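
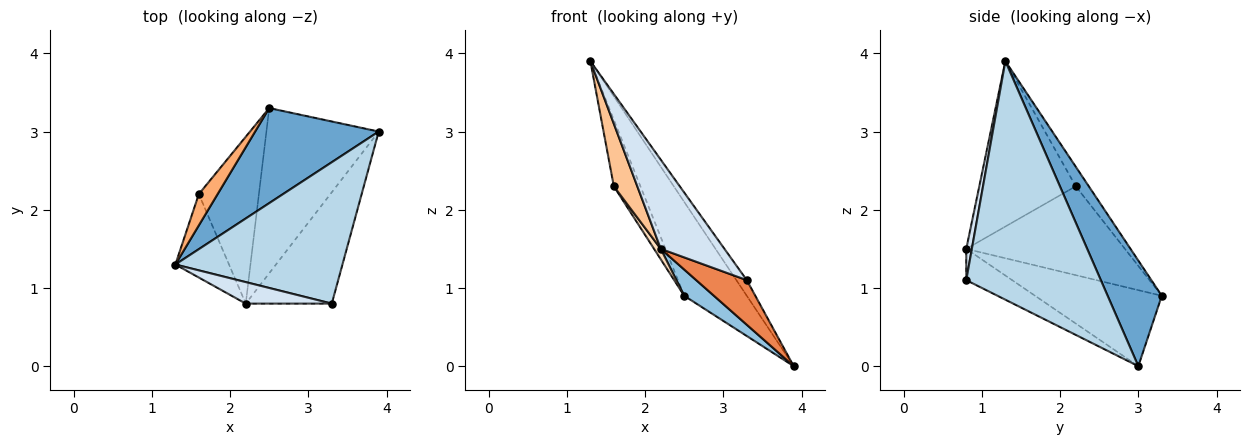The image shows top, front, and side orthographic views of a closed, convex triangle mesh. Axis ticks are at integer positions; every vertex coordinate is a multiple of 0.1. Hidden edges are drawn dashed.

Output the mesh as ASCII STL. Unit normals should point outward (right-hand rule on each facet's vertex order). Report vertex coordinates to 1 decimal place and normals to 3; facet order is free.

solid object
 facet normal 0.520 0.600 0.608
  outer loop
   vertex 2.5 3.3 0.9
   vertex 1.3 1.3 3.9
   vertex 3.9 3.0 0.0
  endloop
 endfacet
 facet normal -0.556 -0.130 -0.821
  outer loop
   vertex 2.2 0.8 1.5
   vertex 2.5 3.3 0.9
   vertex 3.9 3.0 0.0
  endloop
 endfacet
 facet normal 0.817 0.063 0.573
  outer loop
   vertex 3.3 0.8 1.1
   vertex 3.9 3.0 0.0
   vertex 1.3 1.3 3.9
  endloop
 endfacet
 facet normal 0.085 -0.969 0.234
  outer loop
   vertex 3.3 0.8 1.1
   vertex 1.3 1.3 3.9
   vertex 2.2 0.8 1.5
  endloop
 endfacet
 facet normal -0.320 -0.353 -0.879
  outer loop
   vertex 3.3 0.8 1.1
   vertex 2.2 0.8 1.5
   vertex 3.9 3.0 0.0
  endloop
 endfacet
 facet normal -0.405 0.827 0.389
  outer loop
   vertex 1.6 2.2 2.3
   vertex 1.3 1.3 3.9
   vertex 2.5 3.3 0.9
  endloop
 endfacet
 facet normal -0.927 -0.225 -0.301
  outer loop
   vertex 1.6 2.2 2.3
   vertex 2.2 0.8 1.5
   vertex 1.3 1.3 3.9
  endloop
 endfacet
 facet normal -0.828 -0.035 -0.560
  outer loop
   vertex 1.6 2.2 2.3
   vertex 2.5 3.3 0.9
   vertex 2.2 0.8 1.5
  endloop
 endfacet
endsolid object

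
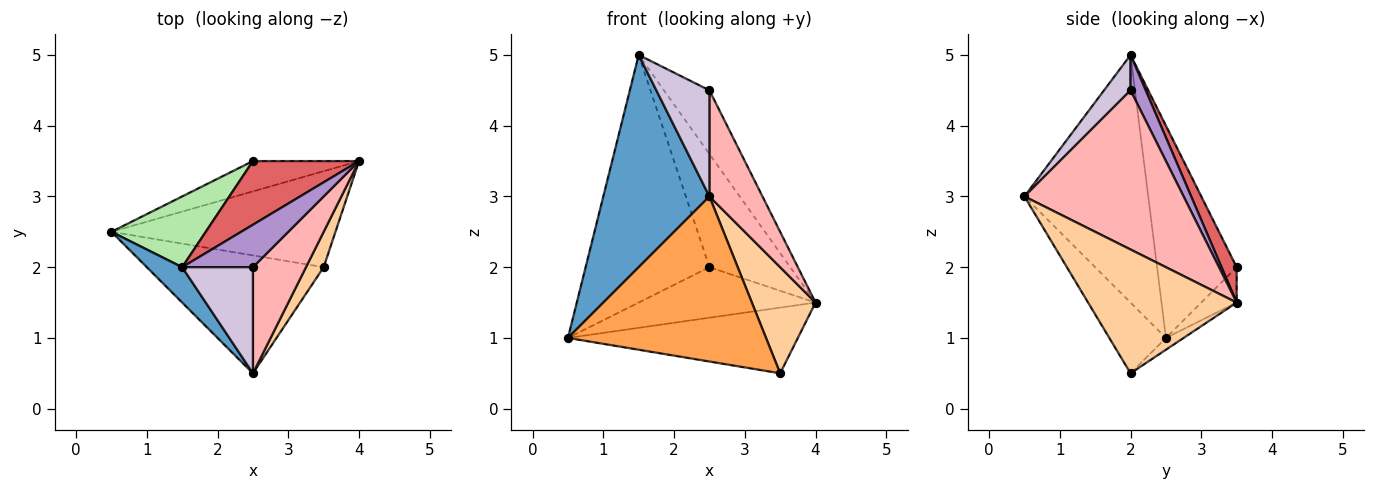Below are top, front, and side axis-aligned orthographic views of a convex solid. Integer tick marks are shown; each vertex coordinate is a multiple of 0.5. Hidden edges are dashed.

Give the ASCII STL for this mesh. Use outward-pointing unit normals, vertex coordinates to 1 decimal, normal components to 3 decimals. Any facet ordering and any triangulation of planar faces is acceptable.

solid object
 facet normal -0.755 -0.647 0.108
  outer loop
   vertex 1.5 2.0 5.0
   vertex 0.5 2.5 1.0
   vertex 2.5 0.5 3.0
  endloop
 endfacet
 facet normal -0.043 0.564 -0.825
  outer loop
   vertex 3.5 2.0 0.5
   vertex 0.5 2.5 1.0
   vertex 4.0 3.5 1.5
  endloop
 endfacet
 facet normal -0.226 -0.793 -0.566
  outer loop
   vertex 3.5 2.0 0.5
   vertex 2.5 0.5 3.0
   vertex 0.5 2.5 1.0
  endloop
 endfacet
 facet normal 0.911 -0.391 0.130
  outer loop
   vertex 3.5 2.0 0.5
   vertex 4.0 3.5 1.5
   vertex 2.5 0.5 3.0
  endloop
 endfacet
 facet normal -0.169 0.845 -0.507
  outer loop
   vertex 2.5 3.5 2.0
   vertex 4.0 3.5 1.5
   vertex 0.5 2.5 1.0
  endloop
 endfacet
 facet normal -0.526 0.818 0.234
  outer loop
   vertex 2.5 3.5 2.0
   vertex 0.5 2.5 1.0
   vertex 1.5 2.0 5.0
  endloop
 endfacet
 facet normal 0.161 0.860 0.484
  outer loop
   vertex 2.5 3.5 2.0
   vertex 1.5 2.0 5.0
   vertex 4.0 3.5 1.5
  endloop
 endfacet
 facet normal 0.905 -0.302 0.302
  outer loop
   vertex 2.5 2.0 4.5
   vertex 2.5 0.5 3.0
   vertex 4.0 3.5 1.5
  endloop
 endfacet
 facet normal 0.267 0.802 0.535
  outer loop
   vertex 2.5 2.0 4.5
   vertex 4.0 3.5 1.5
   vertex 1.5 2.0 5.0
  endloop
 endfacet
 facet normal 0.333 -0.667 0.667
  outer loop
   vertex 2.5 2.0 4.5
   vertex 1.5 2.0 5.0
   vertex 2.5 0.5 3.0
  endloop
 endfacet
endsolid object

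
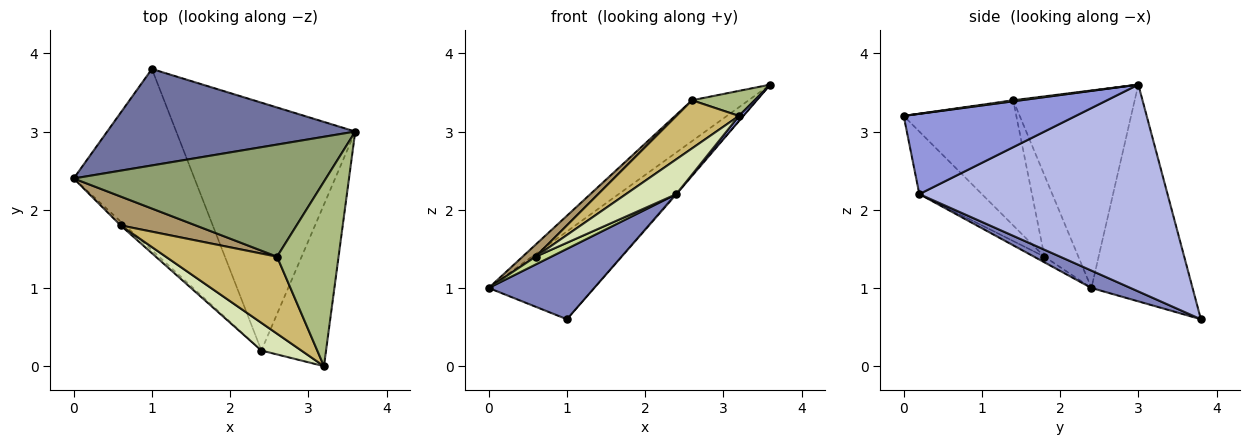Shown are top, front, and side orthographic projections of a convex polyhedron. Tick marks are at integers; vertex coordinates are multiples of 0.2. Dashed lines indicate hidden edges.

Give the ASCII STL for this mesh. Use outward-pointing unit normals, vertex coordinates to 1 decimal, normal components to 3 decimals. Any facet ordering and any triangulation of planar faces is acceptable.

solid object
 facet normal -0.543 0.565 0.621
  outer loop
   vertex 1.0 3.8 0.6
   vertex 0.0 2.4 1.0
   vertex 3.6 3.0 3.6
  endloop
 endfacet
 facet normal 0.133 -0.359 -0.924
  outer loop
   vertex 2.4 0.2 2.2
   vertex 0.0 2.4 1.0
   vertex 1.0 3.8 0.6
  endloop
 endfacet
 facet normal 0.779 -0.020 -0.627
  outer loop
   vertex 2.4 0.2 2.2
   vertex 3.6 3.0 3.6
   vertex 3.2 0.0 3.2
  endloop
 endfacet
 facet normal 0.756 0.003 -0.654
  outer loop
   vertex 2.4 0.2 2.2
   vertex 1.0 3.8 0.6
   vertex 3.6 3.0 3.6
  endloop
 endfacet
 facet normal -0.593 0.276 0.757
  outer loop
   vertex 2.6 1.4 3.4
   vertex 3.6 3.0 3.6
   vertex 0.0 2.4 1.0
  endloop
 endfacet
 facet normal 0.017 -0.134 0.991
  outer loop
   vertex 2.6 1.4 3.4
   vertex 3.2 0.0 3.2
   vertex 3.6 3.0 3.6
  endloop
 endfacet
 facet normal -0.512 -0.768 -0.384
  outer loop
   vertex 0.6 1.8 1.4
   vertex 0.0 2.4 1.0
   vertex 2.4 0.2 2.2
  endloop
 endfacet
 facet normal -0.697 -0.562 0.445
  outer loop
   vertex 0.6 1.8 1.4
   vertex 2.4 0.2 2.2
   vertex 3.2 0.0 3.2
  endloop
 endfacet
 facet normal -0.707 -0.272 0.653
  outer loop
   vertex 0.6 1.8 1.4
   vertex 2.6 1.4 3.4
   vertex 0.0 2.4 1.0
  endloop
 endfacet
 facet normal -0.690 -0.383 0.614
  outer loop
   vertex 0.6 1.8 1.4
   vertex 3.2 0.0 3.2
   vertex 2.6 1.4 3.4
  endloop
 endfacet
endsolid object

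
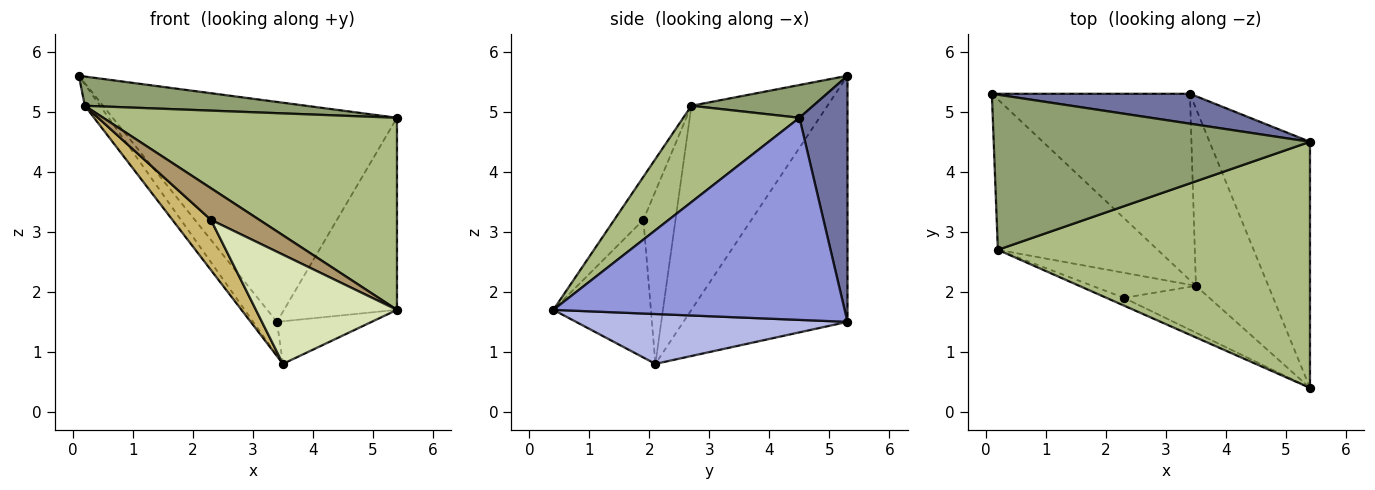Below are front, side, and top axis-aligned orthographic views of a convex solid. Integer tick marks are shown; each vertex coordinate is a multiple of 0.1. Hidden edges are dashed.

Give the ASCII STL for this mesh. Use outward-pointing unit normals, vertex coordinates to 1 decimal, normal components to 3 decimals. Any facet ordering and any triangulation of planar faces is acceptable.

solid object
 facet normal 0.165 0.977 0.133
  outer loop
   vertex 3.4 5.3 1.5
   vertex 0.1 5.3 5.6
   vertex 5.4 4.5 4.9
  endloop
 endfacet
 facet normal -0.774 0.112 -0.623
  outer loop
   vertex 3.4 5.3 1.5
   vertex 3.5 2.1 0.8
   vertex 0.1 5.3 5.6
  endloop
 endfacet
 facet normal 0.846 0.328 -0.420
  outer loop
   vertex 3.4 5.3 1.5
   vertex 5.4 4.5 4.9
   vertex 5.4 0.4 1.7
  endloop
 endfacet
 facet normal 0.556 0.194 -0.808
  outer loop
   vertex 3.4 5.3 1.5
   vertex 5.4 0.4 1.7
   vertex 3.5 2.1 0.8
  endloop
 endfacet
 facet normal 0.101 -0.184 0.978
  outer loop
   vertex 0.2 2.7 5.1
   vertex 5.4 4.5 4.9
   vertex 0.1 5.3 5.6
  endloop
 endfacet
 facet normal 0.236 -0.598 0.766
  outer loop
   vertex 0.2 2.7 5.1
   vertex 5.4 0.4 1.7
   vertex 5.4 4.5 4.9
  endloop
 endfacet
 facet normal -0.784 0.088 -0.614
  outer loop
   vertex 0.2 2.7 5.1
   vertex 0.1 5.3 5.6
   vertex 3.5 2.1 0.8
  endloop
 endfacet
 facet normal -0.536 -0.776 -0.333
  outer loop
   vertex 2.3 1.9 3.2
   vertex 3.5 2.1 0.8
   vertex 5.4 0.4 1.7
  endloop
 endfacet
 facet normal -0.505 -0.838 -0.205
  outer loop
   vertex 2.3 1.9 3.2
   vertex 5.4 0.4 1.7
   vertex 0.2 2.7 5.1
  endloop
 endfacet
 facet normal -0.598 -0.717 -0.359
  outer loop
   vertex 2.3 1.9 3.2
   vertex 0.2 2.7 5.1
   vertex 3.5 2.1 0.8
  endloop
 endfacet
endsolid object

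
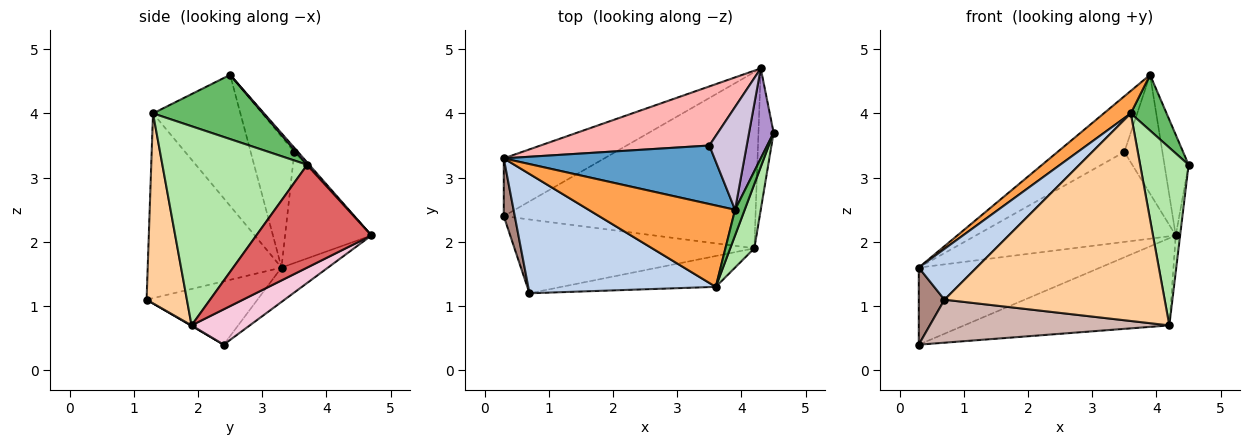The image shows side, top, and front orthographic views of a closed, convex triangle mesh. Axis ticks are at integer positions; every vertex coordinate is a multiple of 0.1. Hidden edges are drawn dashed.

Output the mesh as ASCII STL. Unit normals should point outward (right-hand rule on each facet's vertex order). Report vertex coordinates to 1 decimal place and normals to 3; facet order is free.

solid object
 facet normal -0.411 0.628 0.661
  outer loop
   vertex 3.5 3.5 3.4
   vertex 0.3 3.3 1.6
   vertex 3.9 2.5 4.6
  endloop
 endfacet
 facet normal -0.672 -0.290 0.682
  outer loop
   vertex 3.6 1.3 4.0
   vertex 0.3 3.3 1.6
   vertex 0.7 1.2 1.1
  endloop
 endfacet
 facet normal -0.653 -0.202 0.730
  outer loop
   vertex 3.6 1.3 4.0
   vertex 3.9 2.5 4.6
   vertex 0.3 3.3 1.6
  endloop
 endfacet
 facet normal 0.178 -0.973 -0.145
  outer loop
   vertex 3.6 1.3 4.0
   vertex 0.7 1.2 1.1
   vertex 4.2 1.9 0.7
  endloop
 endfacet
 facet normal 0.942 -0.306 0.141
  outer loop
   vertex 3.6 1.3 4.0
   vertex 4.5 3.7 3.2
   vertex 3.9 2.5 4.6
  endloop
 endfacet
 facet normal 0.942 -0.315 0.114
  outer loop
   vertex 3.6 1.3 4.0
   vertex 4.2 1.9 0.7
   vertex 4.5 3.7 3.2
  endloop
 endfacet
 facet normal 0.989 0.038 -0.146
  outer loop
   vertex 4.3 4.7 2.1
   vertex 4.5 3.7 3.2
   vertex 4.2 1.9 0.7
  endloop
 endfacet
 facet normal -0.340 0.786 0.517
  outer loop
   vertex 4.3 4.7 2.1
   vertex 0.3 3.3 1.6
   vertex 3.5 3.5 3.4
  endloop
 endfacet
 facet normal 0.063 0.744 0.665
  outer loop
   vertex 4.3 4.7 2.1
   vertex 3.9 2.5 4.6
   vertex 4.5 3.7 3.2
  endloop
 endfacet
 facet normal -0.071 0.754 0.652
  outer loop
   vertex 4.3 4.7 2.1
   vertex 3.5 3.5 3.4
   vertex 3.9 2.5 4.6
  endloop
 endfacet
 facet normal -0.960 -0.223 0.167
  outer loop
   vertex 0.3 2.4 0.4
   vertex 0.7 1.2 1.1
   vertex 0.3 3.3 1.6
  endloop
 endfacet
 facet normal 0.002 -0.503 -0.864
  outer loop
   vertex 0.3 2.4 0.4
   vertex 4.2 1.9 0.7
   vertex 0.7 1.2 1.1
  endloop
 endfacet
 facet normal -0.201 0.784 -0.588
  outer loop
   vertex 0.3 2.4 0.4
   vertex 0.3 3.3 1.6
   vertex 4.3 4.7 2.1
  endloop
 endfacet
 facet normal 0.125 0.440 -0.889
  outer loop
   vertex 0.3 2.4 0.4
   vertex 4.3 4.7 2.1
   vertex 4.2 1.9 0.7
  endloop
 endfacet
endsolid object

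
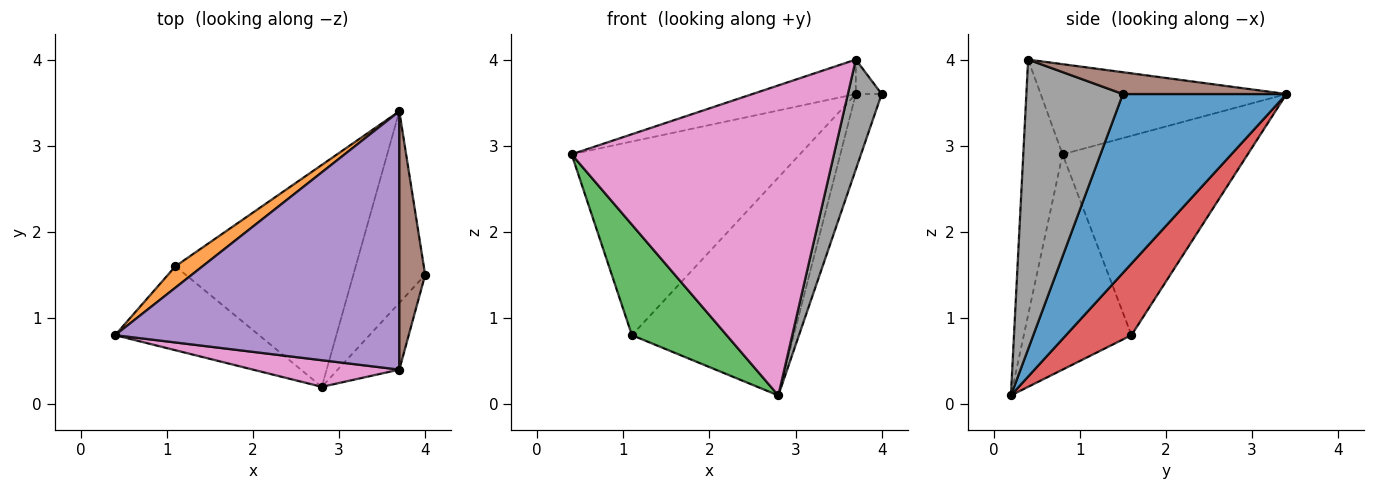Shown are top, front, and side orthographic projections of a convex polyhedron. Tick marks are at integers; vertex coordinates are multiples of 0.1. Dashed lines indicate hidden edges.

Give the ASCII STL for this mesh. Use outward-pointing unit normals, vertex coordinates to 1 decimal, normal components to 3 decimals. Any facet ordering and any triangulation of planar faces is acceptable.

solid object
 facet normal 0.918 0.145 -0.369
  outer loop
   vertex 2.8 0.2 0.1
   vertex 3.7 3.4 3.6
   vertex 4.0 1.5 3.6
  endloop
 endfacet
 facet normal -0.628 0.774 0.086
  outer loop
   vertex 1.1 1.6 0.8
   vertex 0.4 0.8 2.9
   vertex 3.7 3.4 3.6
  endloop
 endfacet
 facet normal -0.671 -0.590 -0.449
  outer loop
   vertex 1.1 1.6 0.8
   vertex 2.8 0.2 0.1
   vertex 0.4 0.8 2.9
  endloop
 endfacet
 facet normal 0.273 0.674 -0.686
  outer loop
   vertex 1.1 1.6 0.8
   vertex 3.7 3.4 3.6
   vertex 2.8 0.2 0.1
  endloop
 endfacet
 facet normal -0.300 0.126 0.946
  outer loop
   vertex 3.7 0.4 4.0
   vertex 3.7 3.4 3.6
   vertex 0.4 0.8 2.9
  endloop
 endfacet
 facet normal 0.642 0.101 0.760
  outer loop
   vertex 3.7 0.4 4.0
   vertex 4.0 1.5 3.6
   vertex 3.7 3.4 3.6
  endloop
 endfacet
 facet normal -0.148 -0.985 0.085
  outer loop
   vertex 3.7 0.4 4.0
   vertex 0.4 0.8 2.9
   vertex 2.8 0.2 0.1
  endloop
 endfacet
 facet normal 0.925 -0.324 -0.197
  outer loop
   vertex 3.7 0.4 4.0
   vertex 2.8 0.2 0.1
   vertex 4.0 1.5 3.6
  endloop
 endfacet
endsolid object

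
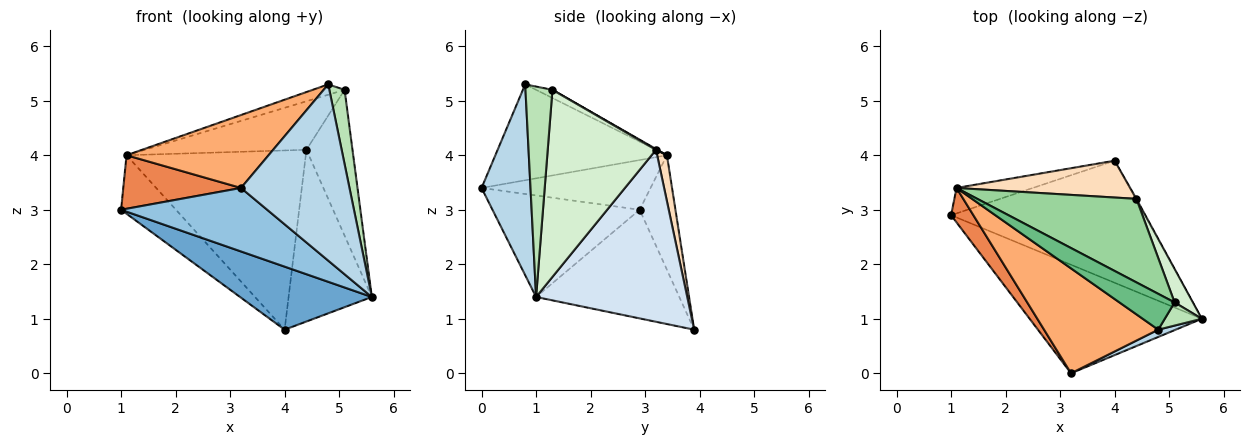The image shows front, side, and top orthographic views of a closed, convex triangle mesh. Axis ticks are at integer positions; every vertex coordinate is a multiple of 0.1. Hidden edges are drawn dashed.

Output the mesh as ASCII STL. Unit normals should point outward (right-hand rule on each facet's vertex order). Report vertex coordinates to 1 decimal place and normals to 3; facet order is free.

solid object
 facet normal -0.446 -0.411 -0.795
  outer loop
   vertex 4.0 3.9 0.8
   vertex 5.6 1.0 1.4
   vertex 1.0 2.9 3.0
  endloop
 endfacet
 facet normal -0.453 -0.450 -0.769
  outer loop
   vertex 3.2 0.0 3.4
   vertex 1.0 2.9 3.0
   vertex 5.6 1.0 1.4
  endloop
 endfacet
 facet normal 0.411 -0.911 0.038
  outer loop
   vertex 3.2 0.0 3.4
   vertex 5.6 1.0 1.4
   vertex 4.8 0.8 5.3
  endloop
 endfacet
 facet normal 0.876 0.482 -0.004
  outer loop
   vertex 4.4 3.2 4.1
   vertex 5.6 1.0 1.4
   vertex 4.0 3.9 0.8
  endloop
 endfacet
 facet normal -0.770 -0.537 0.345
  outer loop
   vertex 1.1 3.4 4.0
   vertex 1.0 2.9 3.0
   vertex 3.2 0.0 3.4
  endloop
 endfacet
 facet normal -0.568 -0.470 0.676
  outer loop
   vertex 1.1 3.4 4.0
   vertex 3.2 0.0 3.4
   vertex 4.8 0.8 5.3
  endloop
 endfacet
 facet normal -0.513 0.787 -0.342
  outer loop
   vertex 1.1 3.4 4.0
   vertex 4.0 3.9 0.8
   vertex 1.0 2.9 3.0
  endloop
 endfacet
 facet normal 0.053 0.978 0.201
  outer loop
   vertex 1.1 3.4 4.0
   vertex 4.4 3.2 4.1
   vertex 4.0 3.9 0.8
  endloop
 endfacet
 facet normal -0.141 0.275 0.951
  outer loop
   vertex 5.1 1.3 5.2
   vertex 1.1 3.4 4.0
   vertex 4.8 0.8 5.3
  endloop
 endfacet
 facet normal 0.004 0.502 0.865
  outer loop
   vertex 5.1 1.3 5.2
   vertex 4.4 3.2 4.1
   vertex 1.1 3.4 4.0
  endloop
 endfacet
 facet normal 0.861 -0.486 0.152
  outer loop
   vertex 5.1 1.3 5.2
   vertex 4.8 0.8 5.3
   vertex 5.6 1.0 1.4
  endloop
 endfacet
 facet normal 0.917 0.390 0.090
  outer loop
   vertex 5.1 1.3 5.2
   vertex 5.6 1.0 1.4
   vertex 4.4 3.2 4.1
  endloop
 endfacet
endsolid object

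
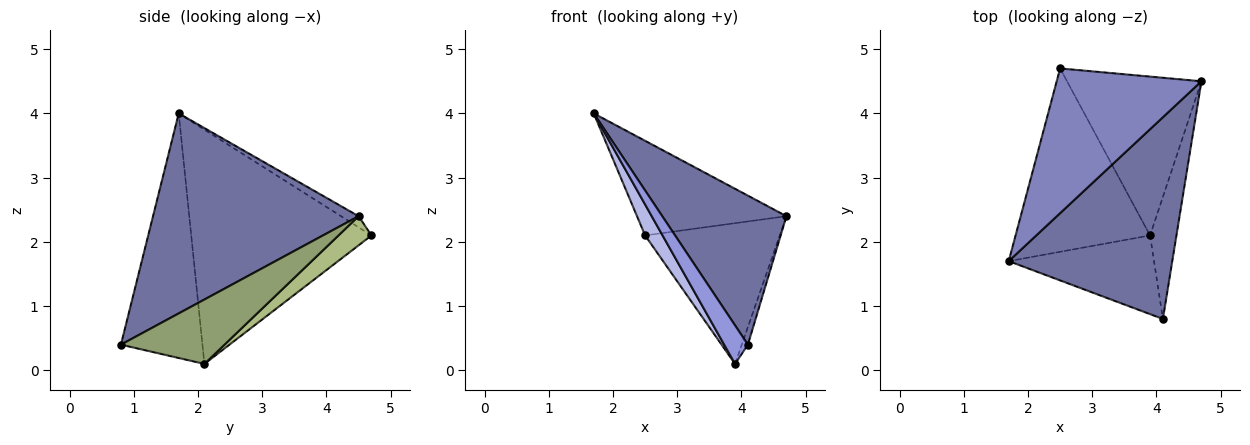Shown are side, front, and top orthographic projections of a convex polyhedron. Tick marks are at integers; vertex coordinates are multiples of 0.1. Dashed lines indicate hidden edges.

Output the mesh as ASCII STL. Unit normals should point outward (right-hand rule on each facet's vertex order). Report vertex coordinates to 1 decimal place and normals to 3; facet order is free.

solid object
 facet normal 0.701 -0.424 0.573
  outer loop
   vertex 4.1 0.8 0.4
   vertex 4.7 4.5 2.4
   vertex 1.7 1.7 4.0
  endloop
 endfacet
 facet normal -0.064 0.546 0.835
  outer loop
   vertex 2.5 4.7 2.1
   vertex 1.7 1.7 4.0
   vertex 4.7 4.5 2.4
  endloop
 endfacet
 facet normal -0.834 -0.243 -0.495
  outer loop
   vertex 3.9 2.1 0.1
   vertex 4.1 0.8 0.4
   vertex 1.7 1.7 4.0
  endloop
 endfacet
 facet normal -0.864 -0.084 -0.496
  outer loop
   vertex 3.9 2.1 0.1
   vertex 1.7 1.7 4.0
   vertex 2.5 4.7 2.1
  endloop
 endfacet
 facet normal 0.924 0.055 -0.379
  outer loop
   vertex 3.9 2.1 0.1
   vertex 4.7 4.5 2.4
   vertex 4.1 0.8 0.4
  endloop
 endfacet
 facet normal 0.160 0.655 -0.739
  outer loop
   vertex 3.9 2.1 0.1
   vertex 2.5 4.7 2.1
   vertex 4.7 4.5 2.4
  endloop
 endfacet
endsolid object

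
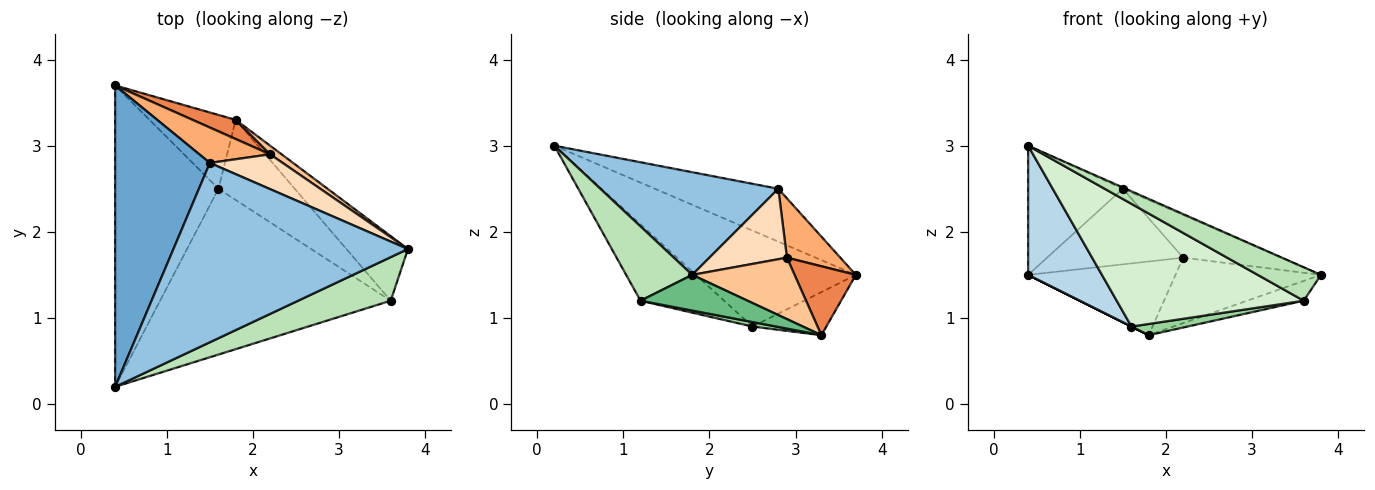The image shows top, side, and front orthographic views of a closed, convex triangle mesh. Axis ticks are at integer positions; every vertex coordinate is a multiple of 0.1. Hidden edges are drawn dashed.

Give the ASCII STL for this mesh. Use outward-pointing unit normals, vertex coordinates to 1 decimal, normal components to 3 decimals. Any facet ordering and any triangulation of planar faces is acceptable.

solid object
 facet normal -0.457 0.350 0.818
  outer loop
   vertex 1.5 2.8 2.5
   vertex 0.4 3.7 1.5
   vertex 0.4 0.2 3.0
  endloop
 endfacet
 facet normal 0.401 0.006 0.916
  outer loop
   vertex 1.5 2.8 2.5
   vertex 0.4 0.2 3.0
   vertex 3.8 1.8 1.5
  endloop
 endfacet
 facet normal -0.649 -0.300 -0.699
  outer loop
   vertex 1.6 2.5 0.9
   vertex 0.4 0.2 3.0
   vertex 0.4 3.7 1.5
  endloop
 endfacet
 facet normal -0.447 0.000 -0.894
  outer loop
   vertex 1.6 2.5 0.9
   vertex 0.4 3.7 1.5
   vertex 1.8 3.3 0.8
  endloop
 endfacet
 facet normal 0.373 0.898 0.233
  outer loop
   vertex 2.2 2.9 1.7
   vertex 1.8 3.3 0.8
   vertex 0.4 3.7 1.5
  endloop
 endfacet
 facet normal 0.335 0.853 0.400
  outer loop
   vertex 2.2 2.9 1.7
   vertex 0.4 3.7 1.5
   vertex 1.5 2.8 2.5
  endloop
 endfacet
 facet normal 0.572 0.813 0.107
  outer loop
   vertex 2.2 2.9 1.7
   vertex 3.8 1.8 1.5
   vertex 1.8 3.3 0.8
  endloop
 endfacet
 facet normal 0.522 0.661 0.539
  outer loop
   vertex 2.2 2.9 1.7
   vertex 1.5 2.8 2.5
   vertex 3.8 1.8 1.5
  endloop
 endfacet
 facet normal 0.485 0.256 -0.836
  outer loop
   vertex 3.6 1.2 1.2
   vertex 1.8 3.3 0.8
   vertex 3.8 1.8 1.5
  endloop
 endfacet
 facet normal 0.058 -0.138 -0.989
  outer loop
   vertex 3.6 1.2 1.2
   vertex 1.6 2.5 0.9
   vertex 1.8 3.3 0.8
  endloop
 endfacet
 facet normal 0.537 -0.514 0.669
  outer loop
   vertex 3.6 1.2 1.2
   vertex 3.8 1.8 1.5
   vertex 0.4 0.2 3.0
  endloop
 endfacet
 facet normal -0.257 -0.575 -0.777
  outer loop
   vertex 3.6 1.2 1.2
   vertex 0.4 0.2 3.0
   vertex 1.6 2.5 0.9
  endloop
 endfacet
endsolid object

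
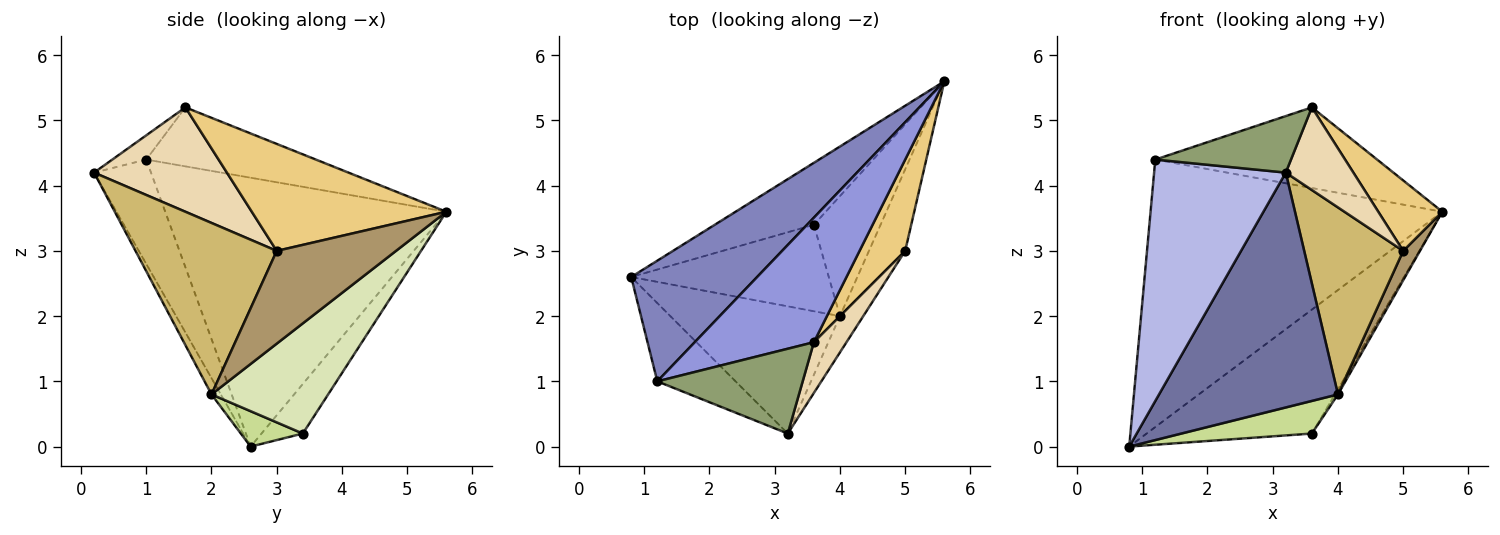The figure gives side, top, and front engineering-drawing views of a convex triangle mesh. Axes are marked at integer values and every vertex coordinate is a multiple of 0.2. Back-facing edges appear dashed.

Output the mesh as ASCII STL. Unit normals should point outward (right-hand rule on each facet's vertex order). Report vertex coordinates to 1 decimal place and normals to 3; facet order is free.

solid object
 facet normal -0.046 -0.878 -0.476
  outer loop
   vertex 4.0 2.0 0.8
   vertex 3.2 0.2 4.2
   vertex 0.8 2.6 0.0
  endloop
 endfacet
 facet normal -0.660 0.685 0.309
  outer loop
   vertex 1.2 1.0 4.4
   vertex 5.6 5.6 3.6
   vertex 0.8 2.6 0.0
  endloop
 endfacet
 facet normal -0.384 0.502 0.775
  outer loop
   vertex 1.2 1.0 4.4
   vertex 3.6 1.6 5.2
   vertex 5.6 5.6 3.6
  endloop
 endfacet
 facet normal -0.380 -0.880 -0.285
  outer loop
   vertex 1.2 1.0 4.4
   vertex 0.8 2.6 0.0
   vertex 3.2 0.2 4.2
  endloop
 endfacet
 facet normal -0.137 -0.549 0.824
  outer loop
   vertex 1.2 1.0 4.4
   vertex 3.2 0.2 4.2
   vertex 3.6 1.6 5.2
  endloop
 endfacet
 facet normal -0.218 0.873 -0.436
  outer loop
   vertex 3.6 3.4 0.2
   vertex 0.8 2.6 0.0
   vertex 5.6 5.6 3.6
  endloop
 endfacet
 facet normal 0.165 -0.348 -0.923
  outer loop
   vertex 3.6 3.4 0.2
   vertex 4.0 2.0 0.8
   vertex 0.8 2.6 0.0
  endloop
 endfacet
 facet normal 0.855 0.023 -0.518
  outer loop
   vertex 3.6 3.4 0.2
   vertex 5.6 5.6 3.6
   vertex 4.0 2.0 0.8
  endloop
 endfacet
 facet normal 0.924 -0.130 -0.361
  outer loop
   vertex 5.0 3.0 3.0
   vertex 4.0 2.0 0.8
   vertex 5.6 5.6 3.6
  endloop
 endfacet
 facet normal 0.814 -0.571 -0.111
  outer loop
   vertex 5.0 3.0 3.0
   vertex 3.2 0.2 4.2
   vertex 4.0 2.0 0.8
  endloop
 endfacet
 facet normal 0.880 -0.290 0.376
  outer loop
   vertex 5.0 3.0 3.0
   vertex 5.6 5.6 3.6
   vertex 3.6 1.6 5.2
  endloop
 endfacet
 facet normal 0.859 -0.437 0.268
  outer loop
   vertex 5.0 3.0 3.0
   vertex 3.6 1.6 5.2
   vertex 3.2 0.2 4.2
  endloop
 endfacet
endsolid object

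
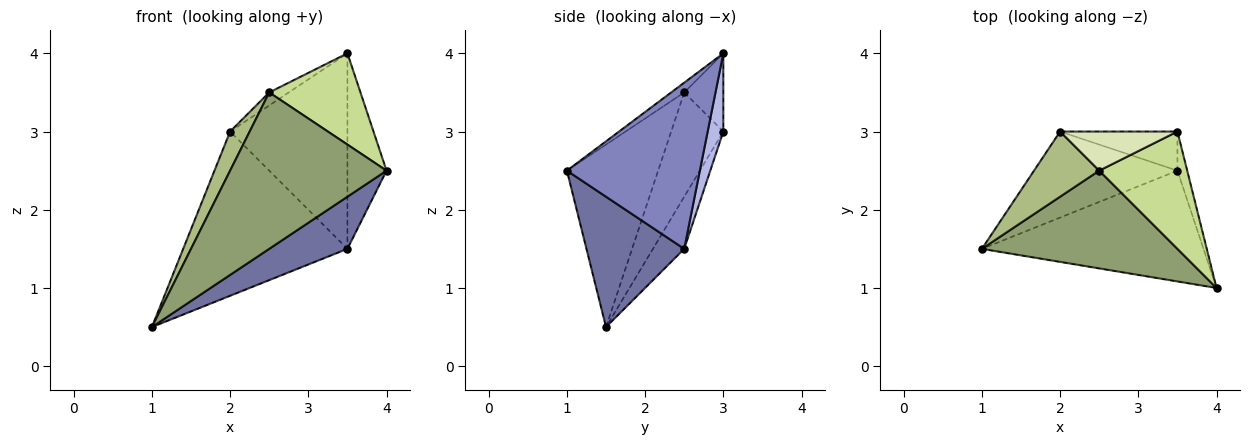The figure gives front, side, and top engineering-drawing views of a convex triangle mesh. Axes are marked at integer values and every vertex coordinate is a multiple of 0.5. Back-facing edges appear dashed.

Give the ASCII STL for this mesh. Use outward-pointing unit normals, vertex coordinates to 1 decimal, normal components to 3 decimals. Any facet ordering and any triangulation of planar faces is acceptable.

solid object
 facet normal 0.470 -0.376 -0.799
  outer loop
   vertex 3.5 2.5 1.5
   vertex 4.0 1.0 2.5
   vertex 1.0 1.5 0.5
  endloop
 endfacet
 facet normal 0.958 0.282 -0.056
  outer loop
   vertex 3.5 2.5 1.5
   vertex 3.5 3.0 4.0
   vertex 4.0 1.0 2.5
  endloop
 endfacet
 facet normal -0.166 0.873 -0.458
  outer loop
   vertex 3.5 2.5 1.5
   vertex 1.0 1.5 0.5
   vertex 2.0 3.0 3.0
  endloop
 endfacet
 facet normal 0.130 0.972 -0.194
  outer loop
   vertex 3.5 2.5 1.5
   vertex 2.0 3.0 3.0
   vertex 3.5 3.0 4.0
  endloop
 endfacet
 facet normal -0.443 -0.760 0.475
  outer loop
   vertex 2.5 2.5 3.5
   vertex 1.0 1.5 0.5
   vertex 4.0 1.0 2.5
  endloop
 endfacet
 facet normal -0.808 -0.303 0.505
  outer loop
   vertex 2.5 2.5 3.5
   vertex 2.0 3.0 3.0
   vertex 1.0 1.5 0.5
  endloop
 endfacet
 facet normal -0.087 -0.612 0.786
  outer loop
   vertex 2.5 2.5 3.5
   vertex 4.0 1.0 2.5
   vertex 3.5 3.0 4.0
  endloop
 endfacet
 facet normal -0.535 0.267 0.802
  outer loop
   vertex 2.5 2.5 3.5
   vertex 3.5 3.0 4.0
   vertex 2.0 3.0 3.0
  endloop
 endfacet
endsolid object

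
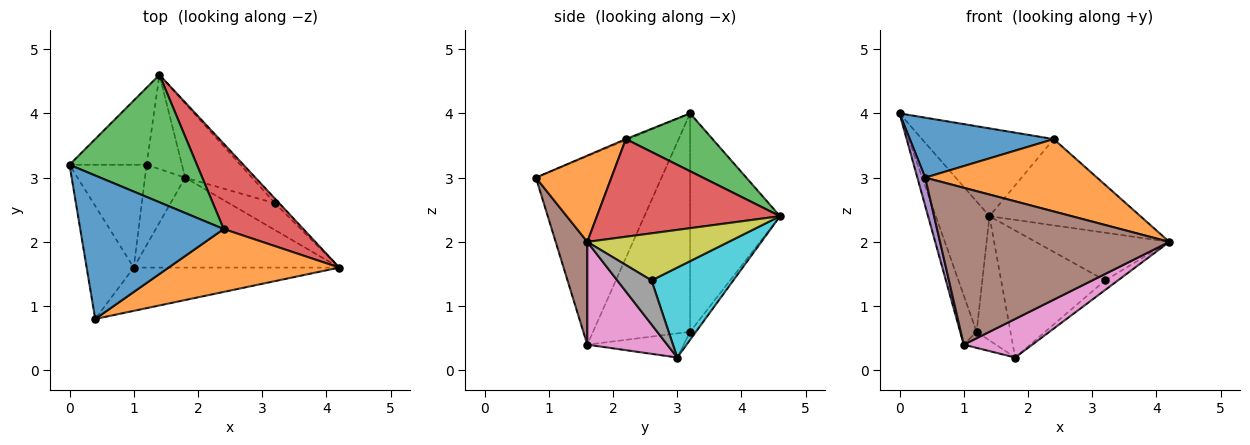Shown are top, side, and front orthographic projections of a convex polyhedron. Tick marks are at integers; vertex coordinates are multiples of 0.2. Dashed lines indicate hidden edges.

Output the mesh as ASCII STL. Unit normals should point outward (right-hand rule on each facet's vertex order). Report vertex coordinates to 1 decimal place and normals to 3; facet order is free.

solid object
 facet normal -0.007 -0.386 0.923
  outer loop
   vertex 2.4 2.2 3.6
   vertex 0.0 3.2 4.0
   vertex 0.4 0.8 3.0
  endloop
 endfacet
 facet normal 0.315 -0.716 0.623
  outer loop
   vertex 2.4 2.2 3.6
   vertex 0.4 0.8 3.0
   vertex 4.2 1.6 2.0
  endloop
 endfacet
 facet normal 0.350 0.532 0.771
  outer loop
   vertex 2.4 2.2 3.6
   vertex 1.4 4.6 2.4
   vertex 0.0 3.2 4.0
  endloop
 endfacet
 facet normal 0.653 0.538 0.533
  outer loop
   vertex 2.4 2.2 3.6
   vertex 4.2 1.6 2.0
   vertex 1.4 4.6 2.4
  endloop
 endfacet
 facet normal -0.968 -0.061 -0.242
  outer loop
   vertex 1.0 1.6 0.4
   vertex 0.4 0.8 3.0
   vertex 0.0 3.2 4.0
  endloop
 endfacet
 facet normal 0.132 -0.956 -0.264
  outer loop
   vertex 1.0 1.6 0.4
   vertex 4.2 1.6 2.0
   vertex 0.4 0.8 3.0
  endloop
 endfacet
 facet normal 0.418 -0.358 -0.835
  outer loop
   vertex 1.0 1.6 0.4
   vertex 1.8 3.0 0.2
   vertex 4.2 1.6 2.0
  endloop
 endfacet
 facet normal 0.670 0.251 -0.698
  outer loop
   vertex 3.2 2.6 1.4
   vertex 4.2 1.6 2.0
   vertex 1.8 3.0 0.2
  endloop
 endfacet
 facet normal 0.725 0.686 -0.066
  outer loop
   vertex 3.2 2.6 1.4
   vertex 1.4 4.6 2.4
   vertex 4.2 1.6 2.0
  endloop
 endfacet
 facet normal 0.562 0.714 -0.417
  outer loop
   vertex 3.2 2.6 1.4
   vertex 1.8 3.0 0.2
   vertex 1.4 4.6 2.4
  endloop
 endfacet
 facet normal -0.822 0.490 -0.290
  outer loop
   vertex 1.2 3.2 0.6
   vertex 0.0 3.2 4.0
   vertex 1.4 4.6 2.4
  endloop
 endfacet
 facet normal -0.931 0.157 -0.329
  outer loop
   vertex 1.2 3.2 0.6
   vertex 1.0 1.6 0.4
   vertex 0.0 3.2 4.0
  endloop
 endfacet
 facet normal -0.136 0.789 -0.599
  outer loop
   vertex 1.2 3.2 0.6
   vertex 1.4 4.6 2.4
   vertex 1.8 3.0 0.2
  endloop
 endfacet
 facet normal -0.507 0.169 -0.845
  outer loop
   vertex 1.2 3.2 0.6
   vertex 1.8 3.0 0.2
   vertex 1.0 1.6 0.4
  endloop
 endfacet
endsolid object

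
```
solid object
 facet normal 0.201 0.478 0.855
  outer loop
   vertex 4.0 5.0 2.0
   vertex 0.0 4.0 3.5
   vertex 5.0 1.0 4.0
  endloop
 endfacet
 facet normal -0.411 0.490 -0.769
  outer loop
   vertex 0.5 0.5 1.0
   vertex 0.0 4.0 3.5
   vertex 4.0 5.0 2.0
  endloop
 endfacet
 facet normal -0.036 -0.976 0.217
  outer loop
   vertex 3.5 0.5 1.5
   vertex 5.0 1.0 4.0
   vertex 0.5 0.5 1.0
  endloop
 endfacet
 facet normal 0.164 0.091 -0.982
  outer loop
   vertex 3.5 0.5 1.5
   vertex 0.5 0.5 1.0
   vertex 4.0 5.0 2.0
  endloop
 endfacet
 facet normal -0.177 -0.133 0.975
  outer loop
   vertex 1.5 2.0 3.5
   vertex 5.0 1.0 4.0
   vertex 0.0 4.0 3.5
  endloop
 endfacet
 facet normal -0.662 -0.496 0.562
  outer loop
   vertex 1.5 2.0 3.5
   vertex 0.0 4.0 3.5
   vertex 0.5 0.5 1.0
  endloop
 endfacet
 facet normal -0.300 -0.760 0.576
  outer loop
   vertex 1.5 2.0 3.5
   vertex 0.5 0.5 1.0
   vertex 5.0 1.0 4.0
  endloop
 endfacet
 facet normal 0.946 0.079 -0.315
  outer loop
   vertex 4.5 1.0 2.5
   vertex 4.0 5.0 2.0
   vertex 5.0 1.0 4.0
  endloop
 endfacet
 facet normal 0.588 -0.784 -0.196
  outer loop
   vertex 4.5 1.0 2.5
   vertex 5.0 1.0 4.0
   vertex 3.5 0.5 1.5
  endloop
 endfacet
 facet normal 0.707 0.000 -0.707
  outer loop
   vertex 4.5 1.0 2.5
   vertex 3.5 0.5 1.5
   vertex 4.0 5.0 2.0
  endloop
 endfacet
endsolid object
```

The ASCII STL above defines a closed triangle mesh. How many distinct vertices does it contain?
7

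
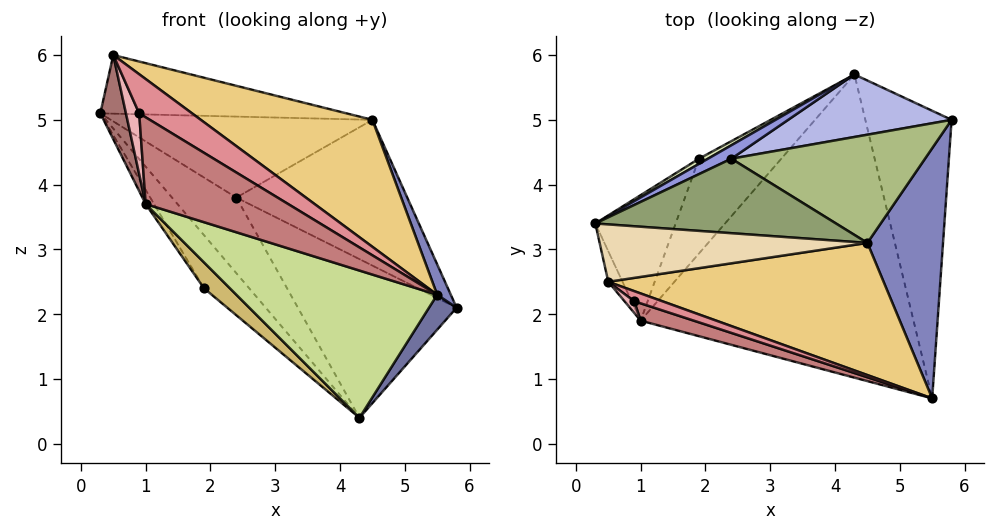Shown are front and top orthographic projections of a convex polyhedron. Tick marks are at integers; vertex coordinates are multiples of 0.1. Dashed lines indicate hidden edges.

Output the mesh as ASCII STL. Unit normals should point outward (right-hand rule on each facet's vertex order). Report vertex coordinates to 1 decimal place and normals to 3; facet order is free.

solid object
 facet normal 0.730 -0.082 -0.678
  outer loop
   vertex 4.3 5.7 0.4
   vertex 5.8 5.0 2.1
   vertex 5.5 0.7 2.3
  endloop
 endfacet
 facet normal 0.923 -0.047 0.383
  outer loop
   vertex 4.5 3.1 5.0
   vertex 5.5 0.7 2.3
   vertex 5.8 5.0 2.1
  endloop
 endfacet
 facet normal -0.339 0.926 0.165
  outer loop
   vertex 2.4 4.4 3.8
   vertex 4.3 5.7 0.4
   vertex 0.3 3.4 5.1
  endloop
 endfacet
 facet normal 0.019 0.930 0.366
  outer loop
   vertex 2.4 4.4 3.8
   vertex 5.8 5.0 2.1
   vertex 4.3 5.7 0.4
  endloop
 endfacet
 facet normal 0.069 0.734 0.675
  outer loop
   vertex 2.4 4.4 3.8
   vertex 0.3 3.4 5.1
   vertex 4.5 3.1 5.0
  endloop
 endfacet
 facet normal 0.155 0.793 0.589
  outer loop
   vertex 2.4 4.4 3.8
   vertex 4.5 3.1 5.0
   vertex 5.8 5.0 2.1
  endloop
 endfacet
 facet normal -0.368 -0.406 -0.836
  outer loop
   vertex 1.0 1.9 3.7
   vertex 4.3 5.7 0.4
   vertex 5.5 0.7 2.3
  endloop
 endfacet
 facet normal -0.417 0.905 0.088
  outer loop
   vertex 1.9 4.4 2.4
   vertex 0.3 3.4 5.1
   vertex 4.3 5.7 0.4
  endloop
 endfacet
 facet normal -0.868 0.056 -0.494
  outer loop
   vertex 1.9 4.4 2.4
   vertex 1.0 1.9 3.7
   vertex 0.3 3.4 5.1
  endloop
 endfacet
 facet normal -0.551 -0.220 -0.805
  outer loop
   vertex 1.9 4.4 2.4
   vertex 4.3 5.7 0.4
   vertex 1.0 1.9 3.7
  endloop
 endfacet
 facet normal 0.273 -0.666 0.694
  outer loop
   vertex 0.5 2.5 6.0
   vertex 5.5 0.7 2.3
   vertex 4.5 3.1 5.0
  endloop
 endfacet
 facet normal 0.068 0.713 0.698
  outer loop
   vertex 0.5 2.5 6.0
   vertex 4.5 3.1 5.0
   vertex 0.3 3.4 5.1
  endloop
 endfacet
 facet normal -0.938 -0.327 -0.119
  outer loop
   vertex 0.5 2.5 6.0
   vertex 0.3 3.4 5.1
   vertex 1.0 1.9 3.7
  endloop
 endfacet
 facet normal -0.197 -0.961 0.192
  outer loop
   vertex 0.9 2.2 5.1
   vertex 1.0 1.9 3.7
   vertex 5.5 0.7 2.3
  endloop
 endfacet
 facet normal -0.161 -0.956 0.247
  outer loop
   vertex 0.9 2.2 5.1
   vertex 5.5 0.7 2.3
   vertex 0.5 2.5 6.0
  endloop
 endfacet
 facet normal -0.299 -0.937 0.179
  outer loop
   vertex 0.9 2.2 5.1
   vertex 0.5 2.5 6.0
   vertex 1.0 1.9 3.7
  endloop
 endfacet
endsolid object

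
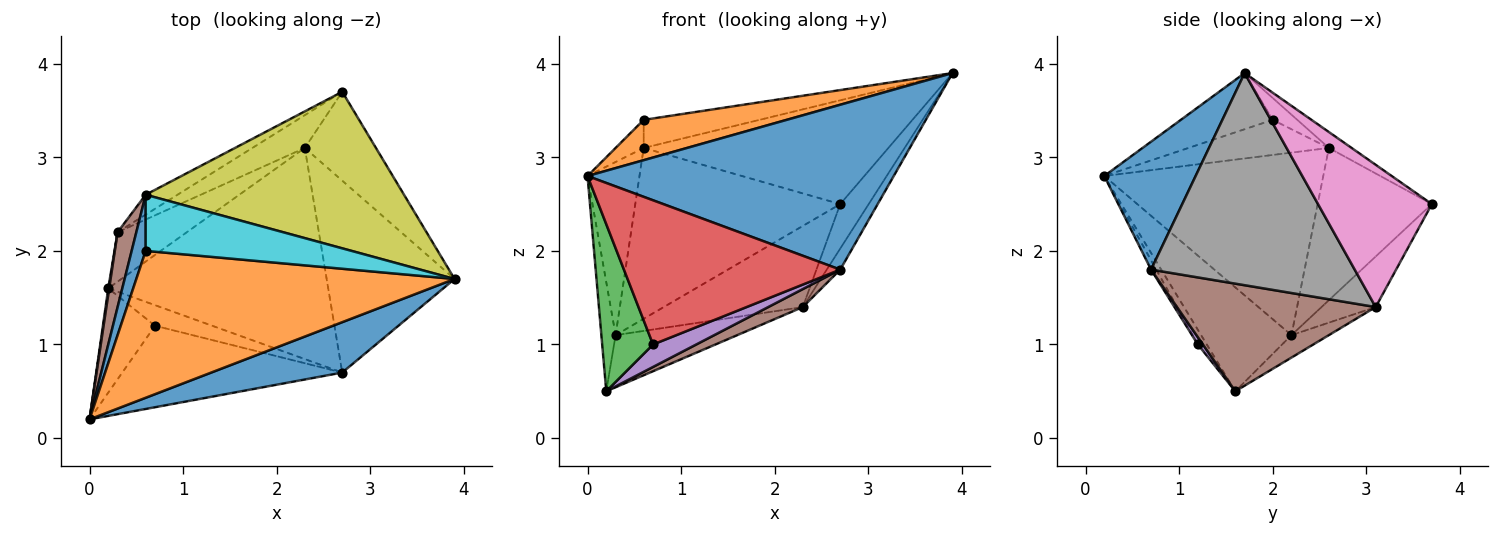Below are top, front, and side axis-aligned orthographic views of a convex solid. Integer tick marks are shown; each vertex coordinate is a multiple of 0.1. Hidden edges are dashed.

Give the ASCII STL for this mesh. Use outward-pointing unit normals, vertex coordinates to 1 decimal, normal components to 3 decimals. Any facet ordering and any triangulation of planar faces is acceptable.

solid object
 facet normal 0.274 -0.920 0.281
  outer loop
   vertex 2.7 0.7 1.8
   vertex 3.9 1.7 3.9
   vertex 0.0 0.2 2.8
  endloop
 endfacet
 facet normal -0.168 -0.261 0.951
  outer loop
   vertex 0.6 2.0 3.4
   vertex 0.0 0.2 2.8
   vertex 3.9 1.7 3.9
  endloop
 endfacet
 facet normal -0.148 -0.839 -0.524
  outer loop
   vertex 0.7 1.2 1.0
   vertex 0.0 0.2 2.8
   vertex 0.2 1.6 0.5
  endloop
 endfacet
 facet normal -0.021 -0.870 -0.492
  outer loop
   vertex 0.7 1.2 1.0
   vertex 2.7 0.7 1.8
   vertex 0.0 0.2 2.8
  endloop
 endfacet
 facet normal 0.086 -0.734 -0.673
  outer loop
   vertex 0.7 1.2 1.0
   vertex 0.2 1.6 0.5
   vertex 2.7 0.7 1.8
  endloop
 endfacet
 facet normal 0.438 -0.076 -0.896
  outer loop
   vertex 2.3 3.1 1.4
   vertex 2.7 0.7 1.8
   vertex 0.2 1.6 0.5
  endloop
 endfacet
 facet normal 0.873 0.218 -0.436
  outer loop
   vertex 2.3 3.1 1.4
   vertex 2.7 3.7 2.5
   vertex 3.9 1.7 3.9
  endloop
 endfacet
 facet normal 0.855 0.057 -0.516
  outer loop
   vertex 2.3 3.1 1.4
   vertex 3.9 1.7 3.9
   vertex 2.7 0.7 1.8
  endloop
 endfacet
 facet normal -0.051 0.552 0.832
  outer loop
   vertex 0.6 2.6 3.1
   vertex 3.9 1.7 3.9
   vertex 2.7 3.7 2.5
  endloop
 endfacet
 facet normal -0.094 0.445 0.890
  outer loop
   vertex 0.6 2.6 3.1
   vertex 0.6 2.0 3.4
   vertex 3.9 1.7 3.9
  endloop
 endfacet
 facet normal -0.913 0.183 0.365
  outer loop
   vertex 0.6 2.6 3.1
   vertex 0.0 0.2 2.8
   vertex 0.6 2.0 3.4
  endloop
 endfacet
 facet normal -0.484 0.869 -0.101
  outer loop
   vertex 0.3 2.2 1.1
   vertex 0.6 2.6 3.1
   vertex 2.7 3.7 2.5
  endloop
 endfacet
 facet normal -0.340 0.872 -0.352
  outer loop
   vertex 0.3 2.2 1.1
   vertex 2.7 3.7 2.5
   vertex 2.3 3.1 1.4
  endloop
 endfacet
 facet normal -0.218 0.708 -0.672
  outer loop
   vertex 0.3 2.2 1.1
   vertex 2.3 3.1 1.4
   vertex 0.2 1.6 0.5
  endloop
 endfacet
 facet normal -0.988 0.156 0.009
  outer loop
   vertex 0.3 2.2 1.1
   vertex 0.2 1.6 0.5
   vertex 0.0 0.2 2.8
  endloop
 endfacet
 facet normal -0.968 0.230 0.099
  outer loop
   vertex 0.3 2.2 1.1
   vertex 0.0 0.2 2.8
   vertex 0.6 2.6 3.1
  endloop
 endfacet
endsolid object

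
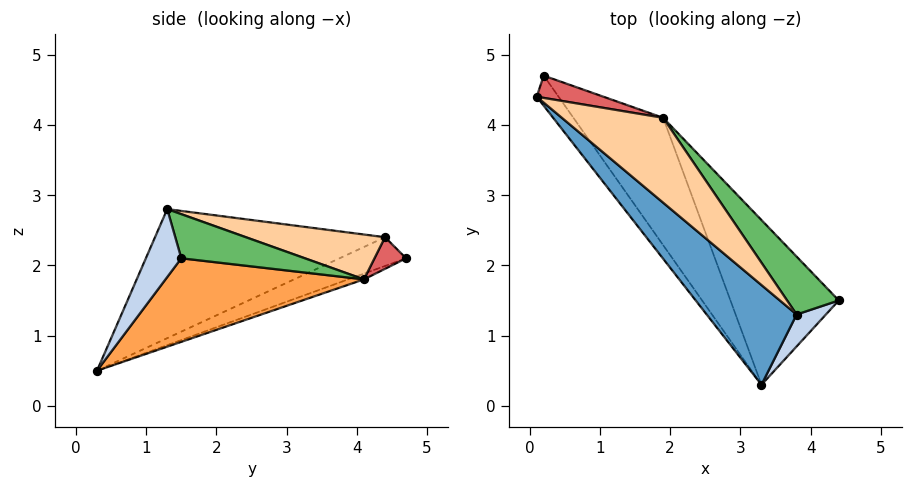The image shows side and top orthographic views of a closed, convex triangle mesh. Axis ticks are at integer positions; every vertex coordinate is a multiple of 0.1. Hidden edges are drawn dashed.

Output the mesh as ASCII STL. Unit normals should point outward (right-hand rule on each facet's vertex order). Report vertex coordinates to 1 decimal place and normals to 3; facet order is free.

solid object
 facet normal -0.608 -0.671 0.424
  outer loop
   vertex 3.8 1.3 2.8
   vertex 0.1 4.4 2.4
   vertex 3.3 0.3 0.5
  endloop
 endfacet
 facet normal 0.542 -0.808 0.233
  outer loop
   vertex 3.8 1.3 2.8
   vertex 3.3 0.3 0.5
   vertex 4.4 1.5 2.1
  endloop
 endfacet
 facet normal 0.547 0.444 -0.709
  outer loop
   vertex 1.9 4.1 1.8
   vertex 4.4 1.5 2.1
   vertex 3.3 0.3 0.5
  endloop
 endfacet
 facet normal 0.347 0.515 0.784
  outer loop
   vertex 1.9 4.1 1.8
   vertex 0.1 4.4 2.4
   vertex 3.8 1.3 2.8
  endloop
 endfacet
 facet normal 0.529 0.580 0.619
  outer loop
   vertex 1.9 4.1 1.8
   vertex 3.8 1.3 2.8
   vertex 4.4 1.5 2.1
  endloop
 endfacet
 facet normal -0.753 -0.322 -0.573
  outer loop
   vertex 0.2 4.7 2.1
   vertex 3.3 0.3 0.5
   vertex 0.1 4.4 2.4
  endloop
 endfacet
 facet normal 0.341 0.606 0.719
  outer loop
   vertex 0.2 4.7 2.1
   vertex 0.1 4.4 2.4
   vertex 1.9 4.1 1.8
  endloop
 endfacet
 facet normal -0.061 0.303 -0.951
  outer loop
   vertex 0.2 4.7 2.1
   vertex 1.9 4.1 1.8
   vertex 3.3 0.3 0.5
  endloop
 endfacet
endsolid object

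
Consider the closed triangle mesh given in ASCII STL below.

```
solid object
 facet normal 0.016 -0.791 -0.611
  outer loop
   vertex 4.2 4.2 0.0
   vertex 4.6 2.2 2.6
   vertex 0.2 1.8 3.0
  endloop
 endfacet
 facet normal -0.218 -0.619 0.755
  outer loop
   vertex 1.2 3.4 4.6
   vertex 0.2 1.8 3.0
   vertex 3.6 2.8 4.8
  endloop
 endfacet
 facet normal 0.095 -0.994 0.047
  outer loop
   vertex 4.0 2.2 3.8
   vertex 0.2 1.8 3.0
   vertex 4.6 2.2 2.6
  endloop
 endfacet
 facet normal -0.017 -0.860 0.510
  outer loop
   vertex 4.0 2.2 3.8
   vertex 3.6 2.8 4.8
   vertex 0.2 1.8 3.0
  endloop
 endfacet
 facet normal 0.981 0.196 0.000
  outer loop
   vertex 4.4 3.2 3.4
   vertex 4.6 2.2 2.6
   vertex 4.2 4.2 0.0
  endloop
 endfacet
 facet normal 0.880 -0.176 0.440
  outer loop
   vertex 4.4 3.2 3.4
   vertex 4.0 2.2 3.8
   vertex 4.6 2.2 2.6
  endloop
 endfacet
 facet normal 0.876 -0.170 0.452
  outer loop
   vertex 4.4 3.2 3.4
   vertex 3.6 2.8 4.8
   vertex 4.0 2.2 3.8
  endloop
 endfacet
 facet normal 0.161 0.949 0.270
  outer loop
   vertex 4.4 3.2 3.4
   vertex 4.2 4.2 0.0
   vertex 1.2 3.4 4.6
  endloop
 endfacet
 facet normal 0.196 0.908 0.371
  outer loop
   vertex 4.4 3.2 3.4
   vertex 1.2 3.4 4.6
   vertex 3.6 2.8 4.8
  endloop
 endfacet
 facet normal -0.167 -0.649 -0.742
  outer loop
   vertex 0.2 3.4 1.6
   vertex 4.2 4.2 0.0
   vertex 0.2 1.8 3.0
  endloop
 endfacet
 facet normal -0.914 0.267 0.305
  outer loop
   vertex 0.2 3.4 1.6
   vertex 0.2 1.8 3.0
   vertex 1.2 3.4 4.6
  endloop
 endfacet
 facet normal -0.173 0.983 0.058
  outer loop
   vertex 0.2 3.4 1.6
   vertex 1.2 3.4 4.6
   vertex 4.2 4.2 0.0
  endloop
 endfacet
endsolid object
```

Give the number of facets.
12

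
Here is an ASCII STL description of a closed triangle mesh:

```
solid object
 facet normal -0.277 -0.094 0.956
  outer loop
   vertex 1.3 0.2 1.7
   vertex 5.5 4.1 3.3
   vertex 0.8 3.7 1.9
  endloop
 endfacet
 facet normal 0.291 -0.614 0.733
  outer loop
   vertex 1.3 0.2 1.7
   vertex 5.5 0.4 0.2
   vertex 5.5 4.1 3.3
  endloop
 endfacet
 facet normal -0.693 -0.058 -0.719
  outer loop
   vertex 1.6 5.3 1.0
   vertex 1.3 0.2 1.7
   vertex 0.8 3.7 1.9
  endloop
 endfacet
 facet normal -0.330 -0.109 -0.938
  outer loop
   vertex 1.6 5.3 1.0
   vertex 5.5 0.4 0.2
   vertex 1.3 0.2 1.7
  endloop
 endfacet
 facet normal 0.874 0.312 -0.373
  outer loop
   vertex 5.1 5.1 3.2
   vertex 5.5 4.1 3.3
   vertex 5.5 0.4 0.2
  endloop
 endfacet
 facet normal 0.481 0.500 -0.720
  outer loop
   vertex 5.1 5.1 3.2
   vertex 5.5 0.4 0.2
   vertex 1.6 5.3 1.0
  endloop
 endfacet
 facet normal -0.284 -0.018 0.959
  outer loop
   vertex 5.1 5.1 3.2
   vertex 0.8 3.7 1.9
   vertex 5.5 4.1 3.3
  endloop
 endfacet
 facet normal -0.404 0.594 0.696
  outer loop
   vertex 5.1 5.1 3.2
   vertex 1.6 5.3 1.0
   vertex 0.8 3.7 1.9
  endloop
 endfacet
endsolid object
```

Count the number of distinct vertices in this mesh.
6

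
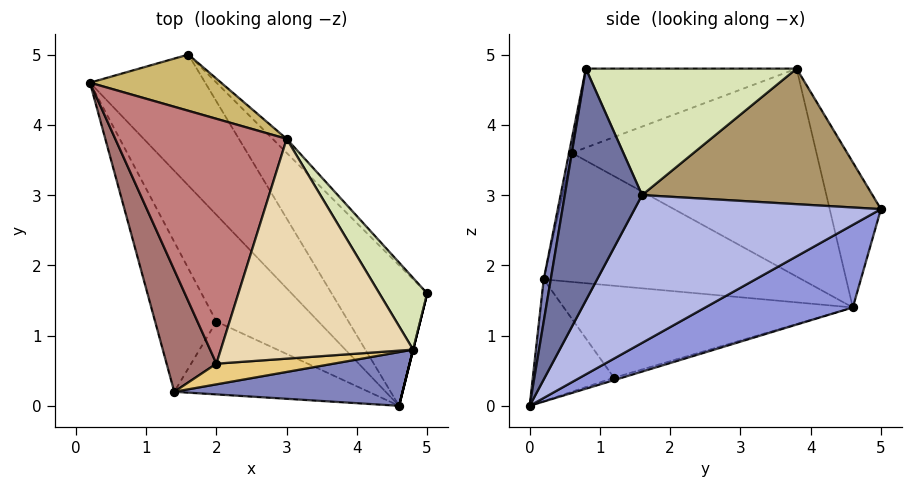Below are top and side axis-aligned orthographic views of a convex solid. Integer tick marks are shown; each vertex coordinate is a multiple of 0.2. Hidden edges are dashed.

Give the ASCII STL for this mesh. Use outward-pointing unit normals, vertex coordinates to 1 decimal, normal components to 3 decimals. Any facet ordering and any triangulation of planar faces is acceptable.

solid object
 facet normal 0.970 -0.243 0.000
  outer loop
   vertex 4.8 0.8 4.8
   vertex 4.6 0.0 0.0
   vertex 5.0 1.6 3.0
  endloop
 endfacet
 facet normal 0.030 -0.986 0.163
  outer loop
   vertex 1.4 0.2 1.8
   vertex 4.6 0.0 0.0
   vertex 4.8 0.8 4.8
  endloop
 endfacet
 facet normal 0.454 0.627 -0.633
  outer loop
   vertex 1.6 5.0 2.8
   vertex 4.6 0.0 0.0
   vertex 0.2 4.6 1.4
  endloop
 endfacet
 facet normal 0.653 0.628 -0.422
  outer loop
   vertex 1.6 5.0 2.8
   vertex 5.0 1.6 3.0
   vertex 4.6 0.0 0.0
  endloop
 endfacet
 facet normal -0.023 0.271 -0.962
  outer loop
   vertex 2.0 1.2 0.4
   vertex 0.2 4.6 1.4
   vertex 4.6 0.0 0.0
  endloop
 endfacet
 facet normal -0.802 -0.267 -0.535
  outer loop
   vertex 2.0 1.2 0.4
   vertex 1.4 0.2 1.8
   vertex 0.2 4.6 1.4
  endloop
 endfacet
 facet normal -0.401 -0.655 -0.640
  outer loop
   vertex 2.0 1.2 0.4
   vertex 4.6 0.0 0.0
   vertex 1.4 0.2 1.8
  endloop
 endfacet
 facet normal 0.816 0.489 0.308
  outer loop
   vertex 3.0 3.8 4.8
   vertex 4.8 0.8 4.8
   vertex 5.0 1.6 3.0
  endloop
 endfacet
 facet normal 0.707 0.703 -0.073
  outer loop
   vertex 3.0 3.8 4.8
   vertex 5.0 1.6 3.0
   vertex 1.6 5.0 2.8
  endloop
 endfacet
 facet normal -0.720 0.244 0.650
  outer loop
   vertex 3.0 3.8 4.8
   vertex 1.6 5.0 2.8
   vertex 0.2 4.6 1.4
  endloop
 endfacet
 facet normal -0.027 -0.974 0.225
  outer loop
   vertex 2.0 0.6 3.6
   vertex 1.4 0.2 1.8
   vertex 4.8 0.8 4.8
  endloop
 endfacet
 facet normal -0.371 -0.222 0.902
  outer loop
   vertex 2.0 0.6 3.6
   vertex 4.8 0.8 4.8
   vertex 3.0 3.8 4.8
  endloop
 endfacet
 facet normal -0.911 -0.216 0.352
  outer loop
   vertex 2.0 0.6 3.6
   vertex 0.2 4.6 1.4
   vertex 1.4 0.2 1.8
  endloop
 endfacet
 facet normal -0.772 0.003 0.636
  outer loop
   vertex 2.0 0.6 3.6
   vertex 3.0 3.8 4.8
   vertex 0.2 4.6 1.4
  endloop
 endfacet
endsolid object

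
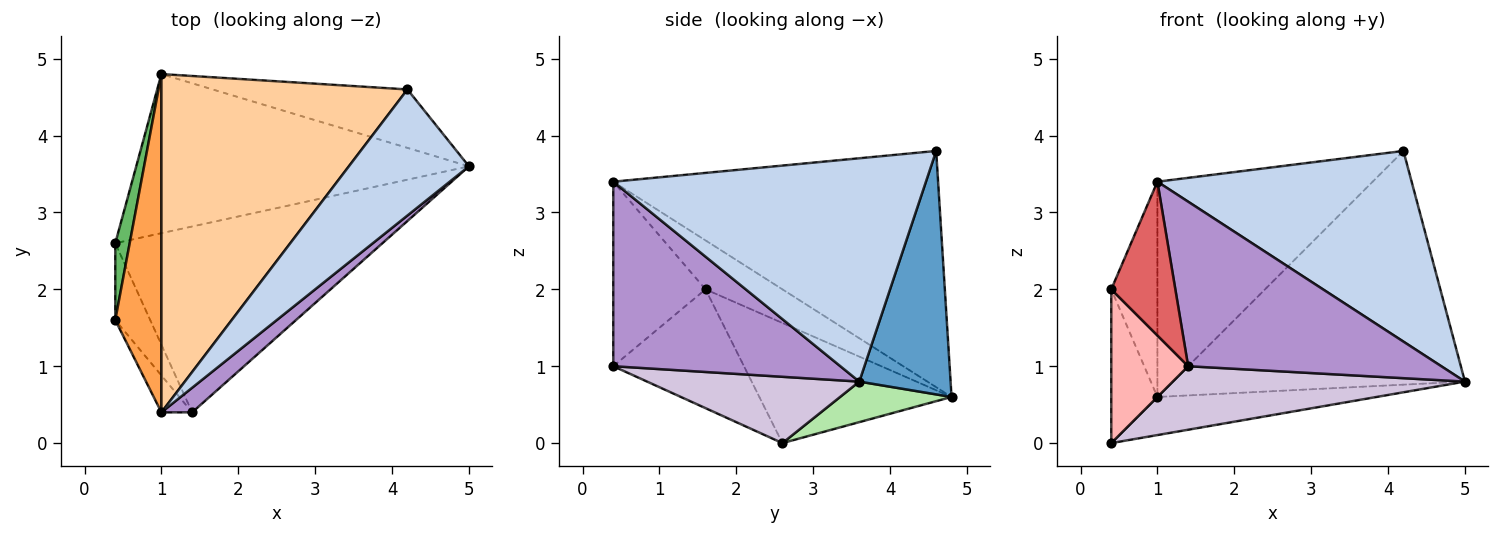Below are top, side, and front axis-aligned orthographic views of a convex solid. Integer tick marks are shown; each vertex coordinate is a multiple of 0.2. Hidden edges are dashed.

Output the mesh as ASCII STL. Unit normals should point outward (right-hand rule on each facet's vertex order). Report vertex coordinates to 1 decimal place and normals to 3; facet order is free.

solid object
 facet normal 0.290 0.928 -0.232
  outer loop
   vertex 4.2 4.6 3.8
   vertex 5.0 3.6 0.8
   vertex 1.0 4.8 0.6
  endloop
 endfacet
 facet normal 0.716 -0.582 0.385
  outer loop
   vertex 1.0 0.4 3.4
   vertex 5.0 3.6 0.8
   vertex 4.2 4.6 3.8
  endloop
 endfacet
 facet normal -0.667 0.400 0.629
  outer loop
   vertex 1.0 0.4 3.4
   vertex 1.0 4.8 0.6
   vertex 0.4 1.6 2.0
  endloop
 endfacet
 facet normal -0.629 0.417 0.656
  outer loop
   vertex 1.0 0.4 3.4
   vertex 4.2 4.6 3.8
   vertex 1.0 4.8 0.6
  endloop
 endfacet
 facet normal -0.966 0.232 0.116
  outer loop
   vertex 0.4 2.6 0.0
   vertex 0.4 1.6 2.0
   vertex 1.0 4.8 0.6
  endloop
 endfacet
 facet normal 0.118 0.231 -0.966
  outer loop
   vertex 0.4 2.6 0.0
   vertex 1.0 4.8 0.6
   vertex 5.0 3.6 0.8
  endloop
 endfacet
 facet normal -0.814 -0.565 -0.136
  outer loop
   vertex 1.4 0.4 1.0
   vertex 1.0 0.4 3.4
   vertex 0.4 1.6 2.0
  endloop
 endfacet
 facet normal -0.836 -0.491 -0.246
  outer loop
   vertex 1.4 0.4 1.0
   vertex 0.4 1.6 2.0
   vertex 0.4 2.6 0.0
  endloop
 endfacet
 facet normal 0.664 -0.740 0.111
  outer loop
   vertex 1.4 0.4 1.0
   vertex 5.0 3.6 0.8
   vertex 1.0 0.4 3.4
  endloop
 endfacet
 facet normal 0.229 -0.315 -0.921
  outer loop
   vertex 1.4 0.4 1.0
   vertex 0.4 2.6 0.0
   vertex 5.0 3.6 0.8
  endloop
 endfacet
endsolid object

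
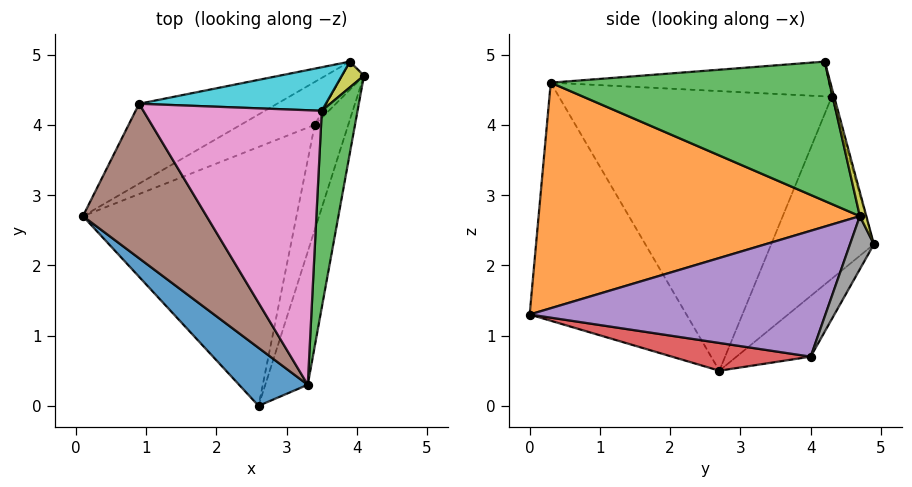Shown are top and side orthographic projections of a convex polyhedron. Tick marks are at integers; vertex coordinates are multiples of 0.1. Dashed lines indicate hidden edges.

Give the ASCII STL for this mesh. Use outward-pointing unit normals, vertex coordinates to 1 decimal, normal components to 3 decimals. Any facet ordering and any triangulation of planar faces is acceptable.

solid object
 facet normal -0.748 -0.628 0.216
  outer loop
   vertex 3.3 0.3 4.6
   vertex 0.1 2.7 0.5
   vertex 2.6 0.0 1.3
  endloop
 endfacet
 facet normal 0.951 -0.250 -0.179
  outer loop
   vertex 3.3 0.3 4.6
   vertex 2.6 0.0 1.3
   vertex 4.1 4.7 2.7
  endloop
 endfacet
 facet normal 0.966 -0.069 0.248
  outer loop
   vertex 3.3 0.3 4.6
   vertex 4.1 4.7 2.7
   vertex 3.5 4.2 4.9
  endloop
 endfacet
 facet normal 0.127 -0.172 -0.977
  outer loop
   vertex 3.4 4.0 0.7
   vertex 2.6 0.0 1.3
   vertex 0.1 2.7 0.5
  endloop
 endfacet
 facet normal 0.941 -0.226 -0.250
  outer loop
   vertex 3.4 4.0 0.7
   vertex 4.1 4.7 2.7
   vertex 2.6 0.0 1.3
  endloop
 endfacet
 facet normal -0.809 -0.467 0.358
  outer loop
   vertex 0.9 4.3 4.4
   vertex 0.1 2.7 0.5
   vertex 3.3 0.3 4.6
  endloop
 endfacet
 facet normal -0.191 -0.066 0.979
  outer loop
   vertex 0.9 4.3 4.4
   vertex 3.3 0.3 4.6
   vertex 3.5 4.2 4.9
  endloop
 endfacet
 facet normal 0.913 0.161 -0.376
  outer loop
   vertex 3.9 4.9 2.3
   vertex 4.1 4.7 2.7
   vertex 3.4 4.0 0.7
  endloop
 endfacet
 facet normal 0.318 0.902 0.292
  outer loop
   vertex 3.9 4.9 2.3
   vertex 3.5 4.2 4.9
   vertex 4.1 4.7 2.7
  endloop
 endfacet
 facet normal -0.012 0.966 0.258
  outer loop
   vertex 3.9 4.9 2.3
   vertex 0.9 4.3 4.4
   vertex 3.5 4.2 4.9
  endloop
 endfacet
 facet normal -0.317 0.865 -0.388
  outer loop
   vertex 3.9 4.9 2.3
   vertex 3.4 4.0 0.7
   vertex 0.1 2.7 0.5
  endloop
 endfacet
 facet normal -0.376 0.882 -0.285
  outer loop
   vertex 3.9 4.9 2.3
   vertex 0.1 2.7 0.5
   vertex 0.9 4.3 4.4
  endloop
 endfacet
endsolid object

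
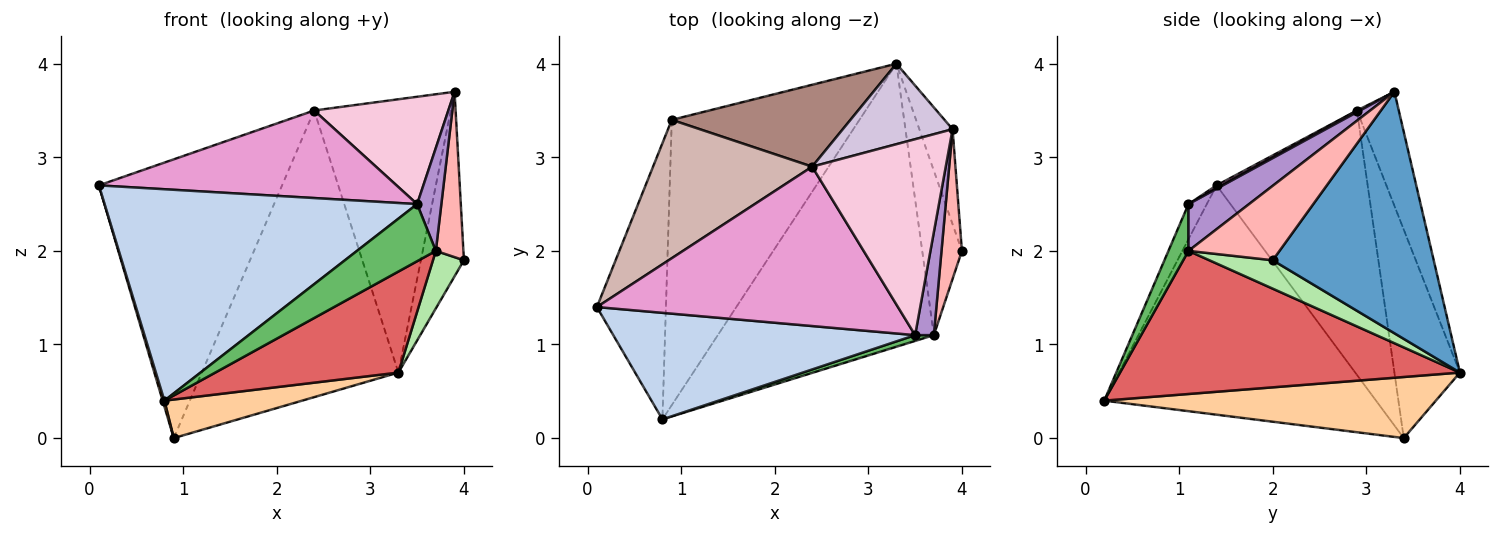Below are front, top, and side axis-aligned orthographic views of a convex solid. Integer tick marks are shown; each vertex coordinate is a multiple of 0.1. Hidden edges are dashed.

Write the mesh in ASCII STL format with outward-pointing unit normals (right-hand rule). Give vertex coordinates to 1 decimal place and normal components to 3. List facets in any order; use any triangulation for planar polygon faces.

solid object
 facet normal 0.958 0.256 -0.132
  outer loop
   vertex 3.9 3.3 3.7
   vertex 4.0 2.0 1.9
   vertex 3.3 4.0 0.7
  endloop
 endfacet
 facet normal -0.052 -0.892 0.449
  outer loop
   vertex 3.5 1.1 2.5
   vertex 0.1 1.4 2.7
   vertex 0.8 0.2 0.4
  endloop
 endfacet
 facet normal -0.958 -0.006 -0.288
  outer loop
   vertex 0.9 3.4 0.0
   vertex 0.8 0.2 0.4
   vertex 0.1 1.4 2.7
  endloop
 endfacet
 facet normal 0.307 -0.127 -0.943
  outer loop
   vertex 0.9 3.4 0.0
   vertex 3.3 4.0 0.7
   vertex 0.8 0.2 0.4
  endloop
 endfacet
 facet normal 0.245 -0.964 0.098
  outer loop
   vertex 3.7 1.1 2.0
   vertex 3.5 1.1 2.5
   vertex 0.8 0.2 0.4
  endloop
 endfacet
 facet normal 0.560 -0.273 -0.782
  outer loop
   vertex 3.7 1.1 2.0
   vertex 3.3 4.0 0.7
   vertex 4.0 2.0 1.9
  endloop
 endfacet
 facet normal 0.529 -0.285 -0.799
  outer loop
   vertex 3.7 1.1 2.0
   vertex 0.8 0.2 0.4
   vertex 3.3 4.0 0.7
  endloop
 endfacet
 facet normal 0.926 -0.280 0.254
  outer loop
   vertex 3.7 1.1 2.0
   vertex 4.0 2.0 1.9
   vertex 3.9 3.3 3.7
  endloop
 endfacet
 facet normal 0.870 -0.348 0.348
  outer loop
   vertex 3.7 1.1 2.0
   vertex 3.9 3.3 3.7
   vertex 3.5 1.1 2.5
  endloop
 endfacet
 facet normal -0.282 0.920 0.271
  outer loop
   vertex 2.4 2.9 3.5
   vertex 3.9 3.3 3.7
   vertex 3.3 4.0 0.7
  endloop
 endfacet
 facet normal -0.305 0.916 0.262
  outer loop
   vertex 2.4 2.9 3.5
   vertex 3.3 4.0 0.7
   vertex 0.9 3.4 0.0
  endloop
 endfacet
 facet normal -0.594 0.720 0.358
  outer loop
   vertex 2.4 2.9 3.5
   vertex 0.9 3.4 0.0
   vertex 0.1 1.4 2.7
  endloop
 endfacet
 facet normal 0.009 -0.481 0.876
  outer loop
   vertex 2.4 2.9 3.5
   vertex 0.1 1.4 2.7
   vertex 3.5 1.1 2.5
  endloop
 endfacet
 facet normal 0.011 -0.480 0.877
  outer loop
   vertex 2.4 2.9 3.5
   vertex 3.5 1.1 2.5
   vertex 3.9 3.3 3.7
  endloop
 endfacet
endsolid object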